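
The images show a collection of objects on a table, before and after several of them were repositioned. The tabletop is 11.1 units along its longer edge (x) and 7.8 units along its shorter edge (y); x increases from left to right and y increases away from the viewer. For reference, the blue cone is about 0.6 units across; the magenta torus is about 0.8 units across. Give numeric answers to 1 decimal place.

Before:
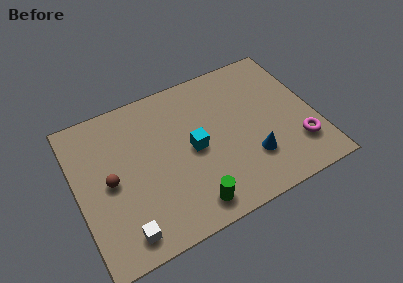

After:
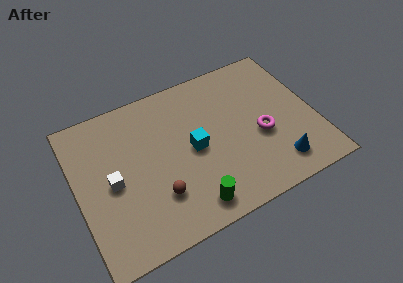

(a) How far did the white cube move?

2.6

The white cube was near (1.8, 1.1) before and (1.6, 3.7) after, so it travelled √(0.2² + 2.6²) ≈ 2.6 units.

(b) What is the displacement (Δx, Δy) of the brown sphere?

(2.0, -1.6)

From the two frames, the brown sphere sits at roughly (1.5, 3.8) before and (3.5, 2.2) after.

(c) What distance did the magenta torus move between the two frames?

2.0

The magenta torus moved from about (10.1, 2.0) to (8.5, 3.2), a distance of √(1.6² + 1.2²) ≈ 2.0.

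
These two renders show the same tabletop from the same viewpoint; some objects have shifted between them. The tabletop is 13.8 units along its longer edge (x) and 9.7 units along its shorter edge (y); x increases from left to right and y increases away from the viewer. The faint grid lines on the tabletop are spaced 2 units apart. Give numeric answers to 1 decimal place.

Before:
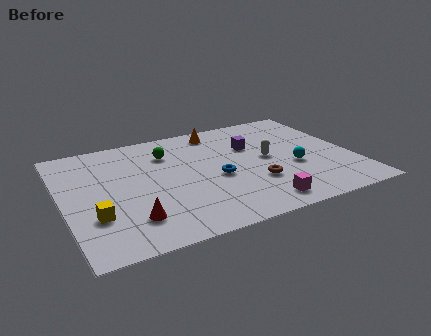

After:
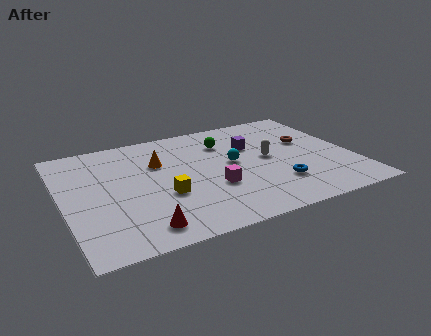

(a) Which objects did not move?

the purple cube and the white capsule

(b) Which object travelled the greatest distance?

the brown torus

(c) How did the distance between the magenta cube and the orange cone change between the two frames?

-3.4

Before: roughly 7.2 units apart; after: 3.8. That's 3.4 units closer together.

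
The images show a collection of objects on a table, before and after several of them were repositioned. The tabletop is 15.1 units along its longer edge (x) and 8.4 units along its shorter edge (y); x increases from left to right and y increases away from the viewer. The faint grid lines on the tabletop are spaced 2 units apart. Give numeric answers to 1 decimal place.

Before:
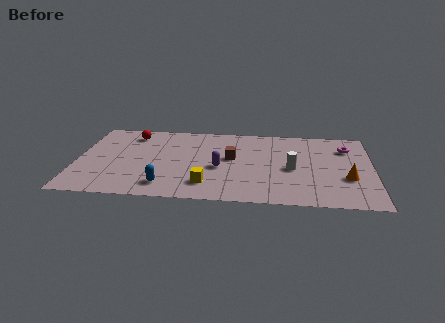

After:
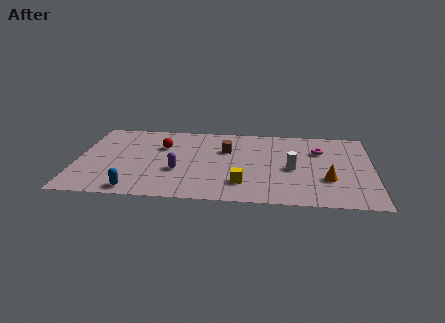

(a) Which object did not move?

the white cylinder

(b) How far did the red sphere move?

2.0

The red sphere moved from about (2.7, 6.9) to (4.3, 5.7), a distance of √(1.6² + 1.2²) ≈ 2.0.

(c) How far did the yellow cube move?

1.8

The yellow cube moved from about (6.7, 1.8) to (8.5, 2.0), a distance of √(1.8² + 0.2²) ≈ 1.8.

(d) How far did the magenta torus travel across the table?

1.5

The magenta torus was near (13.8, 6.3) before and (12.4, 5.9) after, so it travelled √(1.4² + 0.4²) ≈ 1.5 units.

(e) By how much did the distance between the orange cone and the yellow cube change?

-2.8

They were about 7.2 units apart before and 4.4 after — 2.8 units closer together.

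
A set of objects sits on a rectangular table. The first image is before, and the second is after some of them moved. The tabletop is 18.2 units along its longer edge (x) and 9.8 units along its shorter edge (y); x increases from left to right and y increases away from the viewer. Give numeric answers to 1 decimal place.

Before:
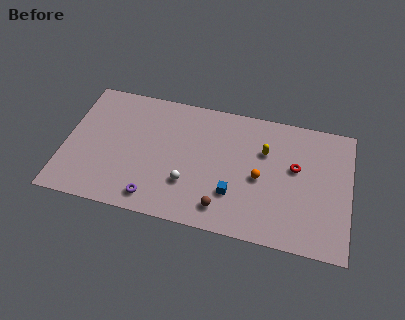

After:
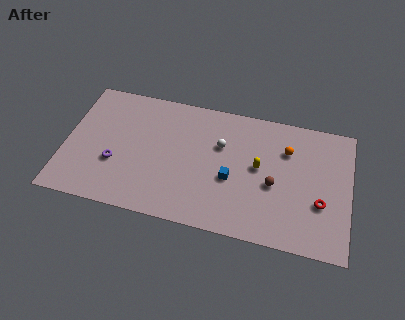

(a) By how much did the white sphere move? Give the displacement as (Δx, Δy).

(1.9, 3.4)

The white sphere was at about (8.0, 3.0) and moved to about (9.9, 6.4).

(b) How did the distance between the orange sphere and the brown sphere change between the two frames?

-0.7

They were about 3.6 units apart before and 2.9 after — 0.7 units closer together.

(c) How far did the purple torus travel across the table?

3.3

From (5.9, 1.4) to (3.3, 3.5), the purple torus covered √(2.6² + 2.1²) ≈ 3.3 units.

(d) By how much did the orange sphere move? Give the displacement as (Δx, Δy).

(1.6, 2.5)

From the two frames, the orange sphere sits at roughly (12.5, 4.5) before and (14.1, 7.0) after.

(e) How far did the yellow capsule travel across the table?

1.3

The yellow capsule moved from about (12.7, 6.6) to (12.4, 5.3), a distance of √(0.3² + 1.3²) ≈ 1.3.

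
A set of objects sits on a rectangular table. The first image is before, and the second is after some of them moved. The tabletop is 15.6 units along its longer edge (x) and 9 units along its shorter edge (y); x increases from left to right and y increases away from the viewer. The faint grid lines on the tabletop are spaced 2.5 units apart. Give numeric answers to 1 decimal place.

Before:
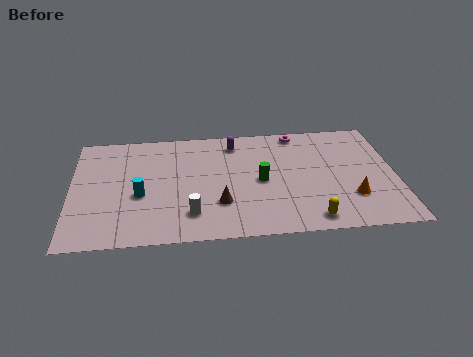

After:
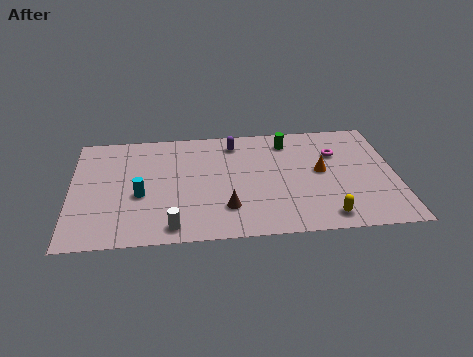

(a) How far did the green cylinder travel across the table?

3.4

The green cylinder moved from about (9.1, 4.3) to (10.5, 7.4), a distance of √(1.4² + 3.1²) ≈ 3.4.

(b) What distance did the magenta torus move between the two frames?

2.6

The magenta torus moved from about (11.0, 8.1) to (12.8, 6.2), a distance of √(1.8² + 1.9²) ≈ 2.6.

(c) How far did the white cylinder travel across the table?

1.3

The white cylinder was near (5.7, 2.0) before and (4.8, 1.1) after, so it travelled √(0.9² + 0.9²) ≈ 1.3 units.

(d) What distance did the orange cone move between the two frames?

2.6

The orange cone moved from about (13.4, 2.6) to (12.0, 4.8), a distance of √(1.4² + 2.2²) ≈ 2.6.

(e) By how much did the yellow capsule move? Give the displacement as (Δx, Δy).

(0.7, 0.1)

The yellow capsule started near (11.4, 1.1) and ended near (12.1, 1.2).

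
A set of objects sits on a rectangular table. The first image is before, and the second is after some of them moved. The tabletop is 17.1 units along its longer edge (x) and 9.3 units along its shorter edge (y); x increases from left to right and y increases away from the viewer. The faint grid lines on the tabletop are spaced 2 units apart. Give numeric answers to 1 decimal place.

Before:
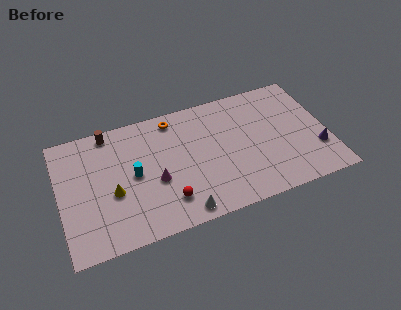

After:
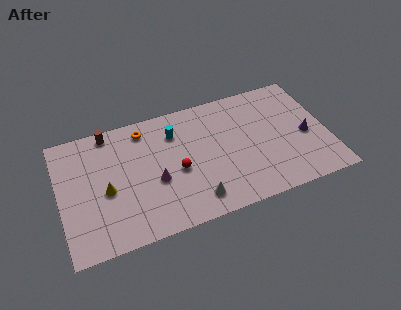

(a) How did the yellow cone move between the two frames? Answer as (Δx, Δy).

(-0.4, 0.3)

The yellow cone started near (3.3, 3.8) and ended near (2.9, 4.1).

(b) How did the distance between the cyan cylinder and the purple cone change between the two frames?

-3.1

Before: roughly 11.8 units apart; after: 8.7. That's 3.1 units closer together.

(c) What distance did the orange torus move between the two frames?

1.9

The orange torus moved from about (7.5, 8.1) to (5.6, 7.9), a distance of √(1.9² + 0.2²) ≈ 1.9.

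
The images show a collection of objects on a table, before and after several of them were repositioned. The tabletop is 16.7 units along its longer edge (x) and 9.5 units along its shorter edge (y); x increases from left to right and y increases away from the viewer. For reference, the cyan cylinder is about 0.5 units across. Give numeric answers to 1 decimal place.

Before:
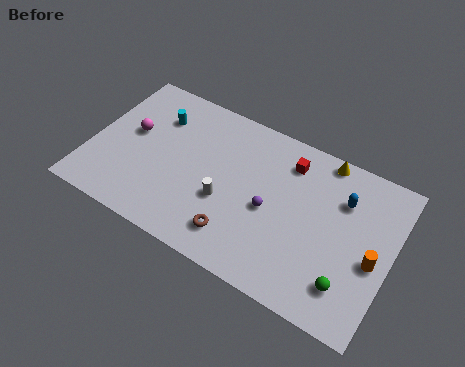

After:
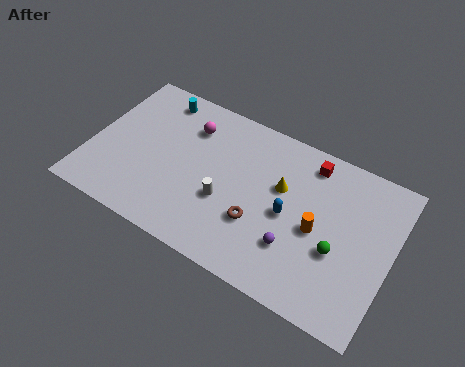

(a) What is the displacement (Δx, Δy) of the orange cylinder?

(-3.1, 0.3)

The orange cylinder was at about (15.8, 4.1) and moved to about (12.7, 4.4).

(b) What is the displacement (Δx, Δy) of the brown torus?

(1.0, 1.3)

From the two frames, the brown torus sits at roughly (8.6, 1.9) before and (9.6, 3.2) after.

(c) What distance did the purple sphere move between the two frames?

2.2

From (10.1, 4.3) to (11.7, 2.8), the purple sphere covered √(1.6² + 1.5²) ≈ 2.2 units.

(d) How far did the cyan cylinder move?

1.2

The cyan cylinder was near (3.3, 7.0) before and (3.1, 8.2) after, so it travelled √(0.2² + 1.2²) ≈ 1.2 units.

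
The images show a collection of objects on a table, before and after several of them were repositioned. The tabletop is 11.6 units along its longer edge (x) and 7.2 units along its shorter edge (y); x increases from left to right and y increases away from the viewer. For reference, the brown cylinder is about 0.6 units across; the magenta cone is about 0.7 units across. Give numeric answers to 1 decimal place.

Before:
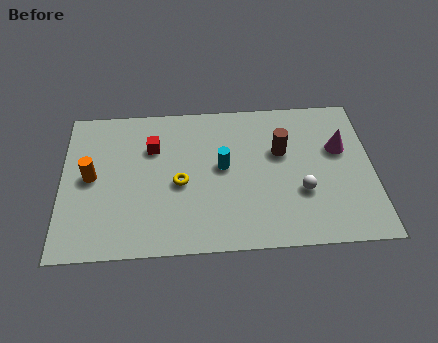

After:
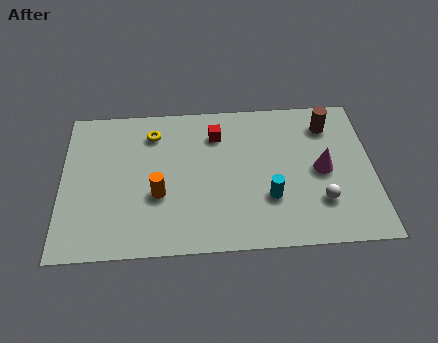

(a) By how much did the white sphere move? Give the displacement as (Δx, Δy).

(0.7, -0.5)

From the two frames, the white sphere sits at roughly (8.9, 2.5) before and (9.6, 2.0) after.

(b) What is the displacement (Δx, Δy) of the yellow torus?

(-1.0, 2.5)

The yellow torus started near (4.4, 3.2) and ended near (3.4, 5.7).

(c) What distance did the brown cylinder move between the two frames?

2.2

The brown cylinder moved from about (8.2, 4.5) to (10.0, 5.7), a distance of √(1.8² + 1.2²) ≈ 2.2.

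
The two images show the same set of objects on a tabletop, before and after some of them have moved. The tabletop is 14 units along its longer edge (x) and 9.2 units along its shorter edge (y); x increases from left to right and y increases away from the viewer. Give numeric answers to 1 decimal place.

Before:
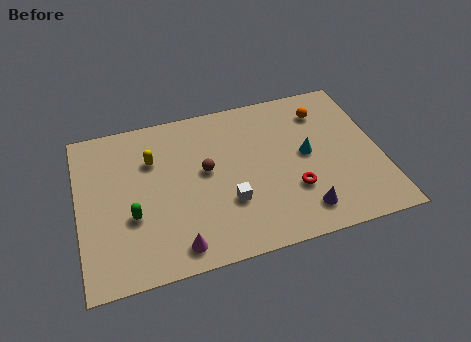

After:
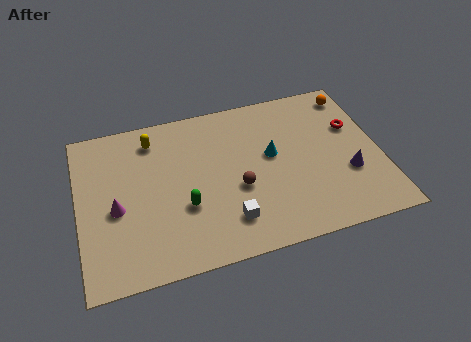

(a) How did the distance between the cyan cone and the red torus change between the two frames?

+1.9

Before: roughly 2.1 units apart; after: 4.0. That's 1.9 units further apart.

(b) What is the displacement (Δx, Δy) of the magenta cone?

(-2.6, 2.8)

The magenta cone was at about (4.3, 1.2) and moved to about (1.7, 4.0).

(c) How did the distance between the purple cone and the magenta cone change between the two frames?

+4.9

The distance was about 5.8 in the first image and 10.7 in the second, so they moved 4.9 units further apart.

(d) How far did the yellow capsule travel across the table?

1.2

From (3.5, 6.4) to (3.6, 7.6), the yellow capsule covered √(0.1² + 1.2²) ≈ 1.2 units.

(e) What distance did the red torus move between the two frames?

4.3

The red torus was near (9.8, 2.9) before and (12.9, 5.9) after, so it travelled √(3.1² + 3.0²) ≈ 4.3 units.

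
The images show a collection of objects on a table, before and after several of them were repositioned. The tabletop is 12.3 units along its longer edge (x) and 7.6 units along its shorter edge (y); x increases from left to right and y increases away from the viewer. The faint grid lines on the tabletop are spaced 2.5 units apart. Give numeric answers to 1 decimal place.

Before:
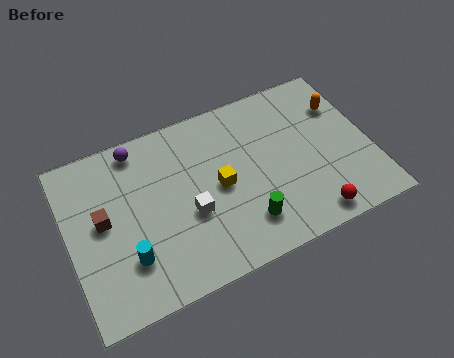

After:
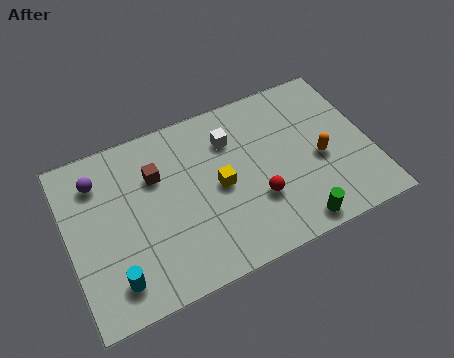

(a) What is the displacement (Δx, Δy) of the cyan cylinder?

(-0.6, -0.7)

From the two frames, the cyan cylinder sits at roughly (2.2, 2.1) before and (1.6, 1.4) after.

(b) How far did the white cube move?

3.3

The white cube was near (4.8, 3.0) before and (6.8, 5.6) after, so it travelled √(2.0² + 2.6²) ≈ 3.3 units.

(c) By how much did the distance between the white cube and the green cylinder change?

+2.7

Before: roughly 2.5 units apart; after: 5.2. That's 2.7 units further apart.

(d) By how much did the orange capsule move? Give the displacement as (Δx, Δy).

(-1.2, -2.1)

The orange capsule was at about (11.4, 5.4) and moved to about (10.2, 3.3).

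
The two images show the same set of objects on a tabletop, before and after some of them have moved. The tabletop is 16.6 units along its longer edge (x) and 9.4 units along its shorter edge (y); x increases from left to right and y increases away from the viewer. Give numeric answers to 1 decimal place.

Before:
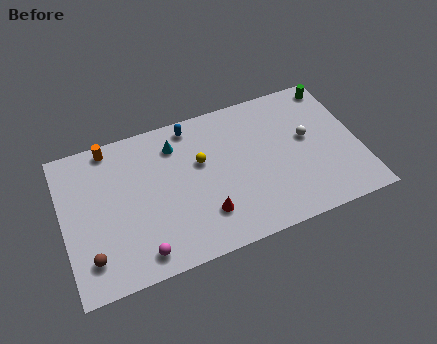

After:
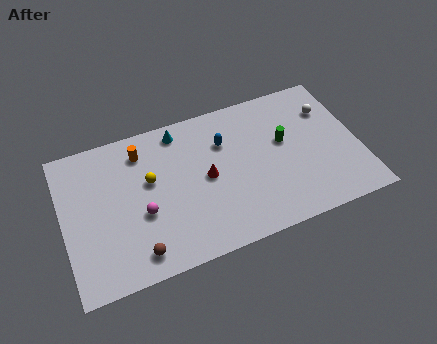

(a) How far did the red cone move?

2.3

The red cone was near (7.7, 2.4) before and (8.0, 4.7) after, so it travelled √(0.3² + 2.3²) ≈ 2.3 units.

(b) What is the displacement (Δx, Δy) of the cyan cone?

(0.3, 0.8)

The cyan cone started near (6.5, 7.4) and ended near (6.8, 8.2).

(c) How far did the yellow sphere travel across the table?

2.9

From (7.8, 5.8) to (4.9, 5.6), the yellow sphere covered √(2.9² + 0.2²) ≈ 2.9 units.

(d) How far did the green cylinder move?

4.3

From (15.7, 8.3) to (12.5, 5.5), the green cylinder covered √(3.2² + 2.8²) ≈ 4.3 units.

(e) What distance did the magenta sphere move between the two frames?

2.4

The magenta sphere was near (4.0, 1.3) before and (4.3, 3.7) after, so it travelled √(0.3² + 2.4²) ≈ 2.4 units.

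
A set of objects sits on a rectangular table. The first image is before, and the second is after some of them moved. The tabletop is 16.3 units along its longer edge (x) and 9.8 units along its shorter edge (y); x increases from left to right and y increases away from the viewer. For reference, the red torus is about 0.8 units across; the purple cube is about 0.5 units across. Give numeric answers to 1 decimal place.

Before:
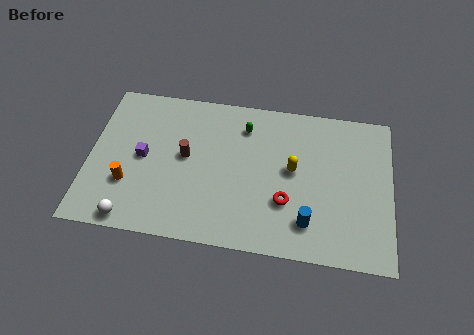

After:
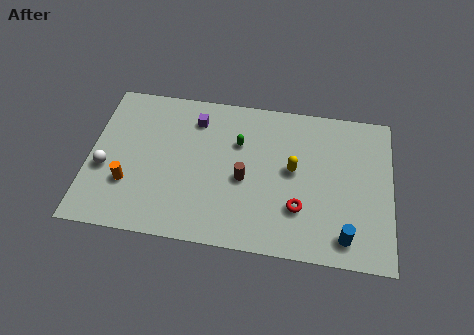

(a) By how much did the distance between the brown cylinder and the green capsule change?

-1.6

Before: roughly 3.9 units apart; after: 2.3. That's 1.6 units closer together.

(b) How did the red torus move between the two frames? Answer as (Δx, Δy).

(0.7, -0.3)

The red torus was at about (10.7, 3.2) and moved to about (11.4, 2.9).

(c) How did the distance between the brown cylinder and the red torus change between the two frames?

-2.6

They were about 5.9 units apart before and 3.3 after — 2.6 units closer together.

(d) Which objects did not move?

the yellow capsule and the orange cylinder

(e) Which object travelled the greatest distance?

the purple cube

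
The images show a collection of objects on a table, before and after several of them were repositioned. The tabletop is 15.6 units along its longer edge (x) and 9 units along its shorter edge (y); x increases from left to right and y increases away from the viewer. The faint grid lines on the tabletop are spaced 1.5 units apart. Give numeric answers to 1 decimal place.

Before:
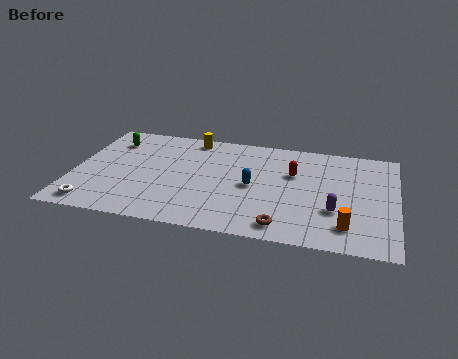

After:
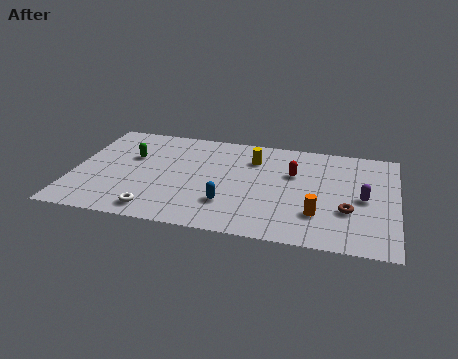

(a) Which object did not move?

the red capsule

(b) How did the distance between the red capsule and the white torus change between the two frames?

-2.6

Before: roughly 10.5 units apart; after: 7.9. That's 2.6 units closer together.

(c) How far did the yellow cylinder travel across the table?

3.4

From (5.5, 8.0) to (8.6, 6.7), the yellow cylinder covered √(3.1² + 1.3²) ≈ 3.4 units.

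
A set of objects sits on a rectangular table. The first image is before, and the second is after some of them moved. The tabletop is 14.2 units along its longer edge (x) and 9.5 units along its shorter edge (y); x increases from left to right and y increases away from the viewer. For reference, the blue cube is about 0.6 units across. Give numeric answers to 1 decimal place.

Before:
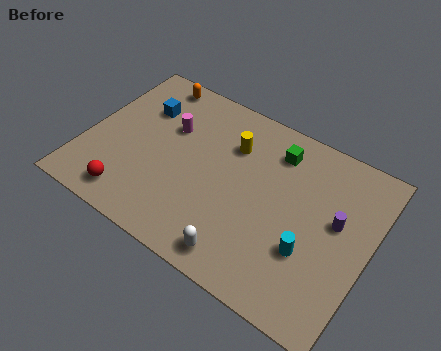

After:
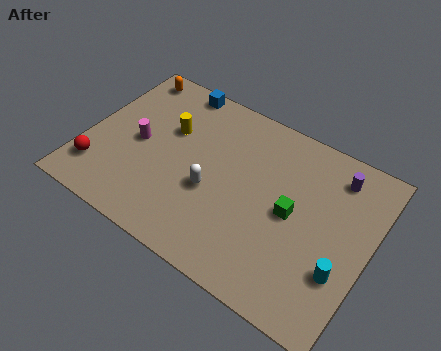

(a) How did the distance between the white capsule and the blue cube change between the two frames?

-2.6

They were about 8.2 units apart before and 5.6 after — 2.6 units closer together.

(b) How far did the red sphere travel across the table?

1.9

The red sphere moved from about (2.8, 1.4) to (1.0, 2.1), a distance of √(1.8² + 0.7²) ≈ 1.9.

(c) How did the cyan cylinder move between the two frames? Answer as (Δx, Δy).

(1.6, -0.2)

The cyan cylinder was at about (11.5, 3.2) and moved to about (13.1, 3.0).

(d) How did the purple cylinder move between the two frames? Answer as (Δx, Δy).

(-0.4, 2.4)

From the two frames, the purple cylinder sits at roughly (12.5, 5.4) before and (12.1, 7.8) after.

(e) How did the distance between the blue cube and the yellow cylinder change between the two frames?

-2.0

They were about 4.6 units apart before and 2.6 after — 2.0 units closer together.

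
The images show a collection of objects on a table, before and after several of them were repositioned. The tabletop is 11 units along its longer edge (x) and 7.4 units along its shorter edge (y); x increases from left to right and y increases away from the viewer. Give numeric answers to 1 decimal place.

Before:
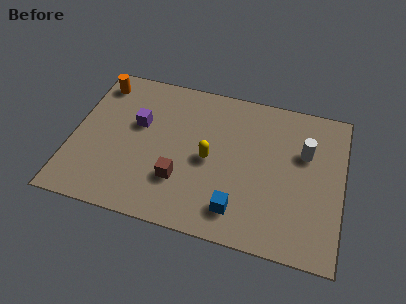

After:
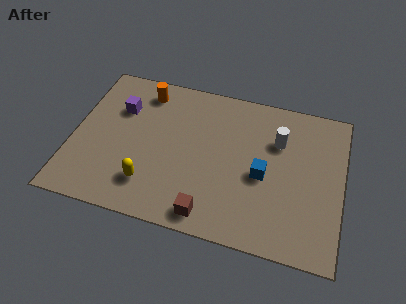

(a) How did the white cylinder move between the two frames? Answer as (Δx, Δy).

(-1.1, 0.3)

The white cylinder was at about (9.4, 4.8) and moved to about (8.3, 5.1).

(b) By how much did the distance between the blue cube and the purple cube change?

+1.0

The distance was about 5.3 in the first image and 6.3 in the second, so they moved 1.0 units further apart.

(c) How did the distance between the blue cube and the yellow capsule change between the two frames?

+2.3

The distance was about 2.5 in the first image and 4.8 in the second, so they moved 2.3 units further apart.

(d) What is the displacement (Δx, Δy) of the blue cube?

(0.9, 1.9)

The blue cube was at about (6.9, 1.4) and moved to about (7.8, 3.3).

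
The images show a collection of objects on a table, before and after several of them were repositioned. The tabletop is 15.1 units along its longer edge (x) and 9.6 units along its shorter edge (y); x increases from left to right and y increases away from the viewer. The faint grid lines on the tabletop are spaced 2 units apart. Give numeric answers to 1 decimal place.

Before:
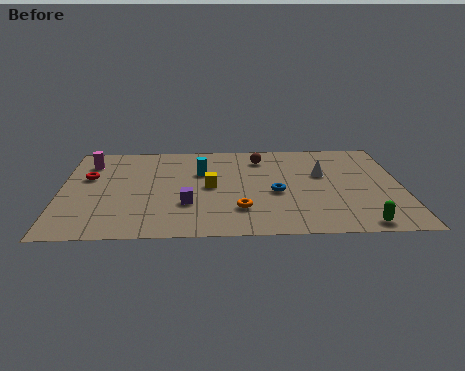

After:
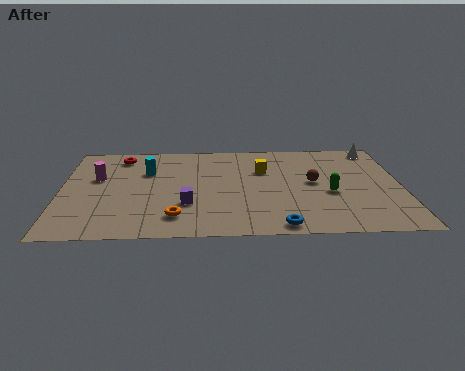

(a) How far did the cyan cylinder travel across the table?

2.4

The cyan cylinder moved from about (6.2, 6.3) to (3.8, 6.5), a distance of √(2.4² + 0.2²) ≈ 2.4.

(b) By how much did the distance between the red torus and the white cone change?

+1.1

Before: roughly 10.4 units apart; after: 11.5. That's 1.1 units further apart.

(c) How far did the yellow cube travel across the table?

2.9

The yellow cube was near (6.6, 4.8) before and (9.0, 6.5) after, so it travelled √(2.4² + 1.7²) ≈ 2.9 units.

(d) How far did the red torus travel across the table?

2.5

The red torus was near (1.2, 6.0) before and (2.6, 8.1) after, so it travelled √(1.4² + 2.1²) ≈ 2.5 units.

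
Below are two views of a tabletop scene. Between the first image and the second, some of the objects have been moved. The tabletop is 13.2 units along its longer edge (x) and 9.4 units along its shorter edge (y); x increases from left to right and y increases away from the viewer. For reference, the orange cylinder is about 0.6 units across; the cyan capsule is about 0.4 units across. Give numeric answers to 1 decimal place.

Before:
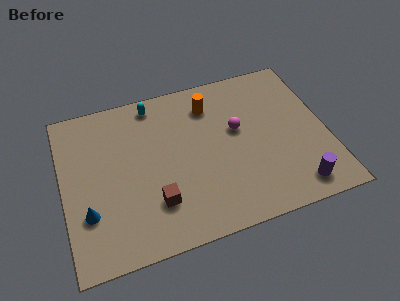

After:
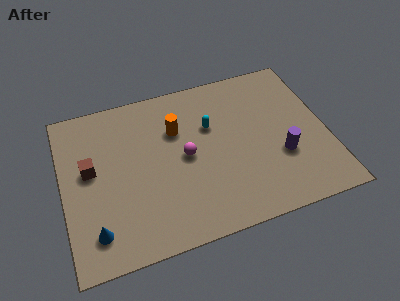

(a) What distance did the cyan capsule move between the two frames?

3.5

From (4.8, 8.3) to (7.5, 6.1), the cyan capsule covered √(2.7² + 2.2²) ≈ 3.5 units.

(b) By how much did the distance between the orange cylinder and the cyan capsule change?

-1.2

The distance was about 2.9 in the first image and 1.7 in the second, so they moved 1.2 units closer together.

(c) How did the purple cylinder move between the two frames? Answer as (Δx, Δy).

(-0.5, 2.0)

From the two frames, the purple cylinder sits at roughly (11.3, 1.3) before and (10.8, 3.3) after.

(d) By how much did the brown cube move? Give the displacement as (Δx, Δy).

(-3.0, 2.8)

The brown cube was at about (4.4, 2.5) and moved to about (1.4, 5.3).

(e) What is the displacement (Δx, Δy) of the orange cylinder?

(-1.8, -1.0)

The orange cylinder was at about (7.6, 7.4) and moved to about (5.8, 6.4).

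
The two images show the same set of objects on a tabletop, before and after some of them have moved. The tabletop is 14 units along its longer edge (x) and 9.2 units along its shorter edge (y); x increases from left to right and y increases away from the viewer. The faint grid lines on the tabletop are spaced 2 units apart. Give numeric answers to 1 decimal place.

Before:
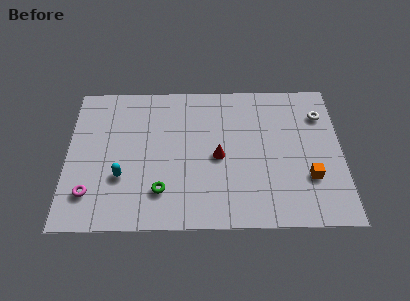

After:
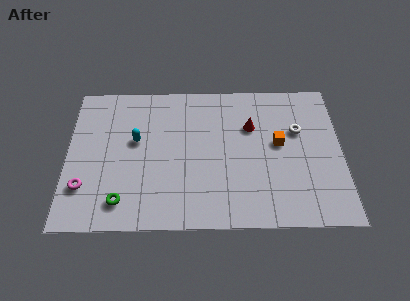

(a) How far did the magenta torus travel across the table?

0.5

The magenta torus was near (1.2, 2.1) before and (0.9, 2.5) after, so it travelled √(0.3² + 0.4²) ≈ 0.5 units.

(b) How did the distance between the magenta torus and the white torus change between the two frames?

-1.3

They were about 12.7 units apart before and 11.4 after — 1.3 units closer together.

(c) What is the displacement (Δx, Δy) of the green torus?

(-2.0, -0.6)

The green torus started near (4.8, 2.2) and ended near (2.8, 1.6).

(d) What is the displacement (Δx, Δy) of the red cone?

(1.7, 1.9)

From the two frames, the red cone sits at roughly (7.7, 4.3) before and (9.4, 6.2) after.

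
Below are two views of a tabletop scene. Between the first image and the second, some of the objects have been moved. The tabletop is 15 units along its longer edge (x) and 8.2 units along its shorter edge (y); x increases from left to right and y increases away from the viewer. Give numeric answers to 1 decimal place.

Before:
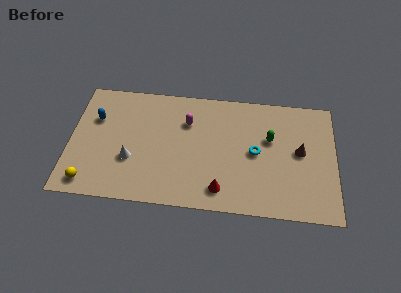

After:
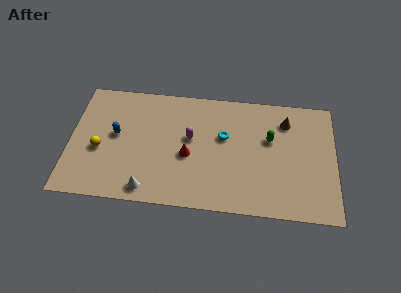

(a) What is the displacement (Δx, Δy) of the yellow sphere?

(0.5, 2.3)

The yellow sphere was at about (1.2, 1.1) and moved to about (1.7, 3.4).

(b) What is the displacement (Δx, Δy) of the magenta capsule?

(0.2, -1.1)

The magenta capsule started near (6.6, 5.8) and ended near (6.8, 4.7).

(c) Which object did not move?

the green capsule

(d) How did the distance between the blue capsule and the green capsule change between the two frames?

-1.2

Before: roughly 9.9 units apart; after: 8.7. That's 1.2 units closer together.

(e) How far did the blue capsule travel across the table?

1.6

The blue capsule moved from about (1.4, 5.5) to (2.6, 4.5), a distance of √(1.2² + 1.0²) ≈ 1.6.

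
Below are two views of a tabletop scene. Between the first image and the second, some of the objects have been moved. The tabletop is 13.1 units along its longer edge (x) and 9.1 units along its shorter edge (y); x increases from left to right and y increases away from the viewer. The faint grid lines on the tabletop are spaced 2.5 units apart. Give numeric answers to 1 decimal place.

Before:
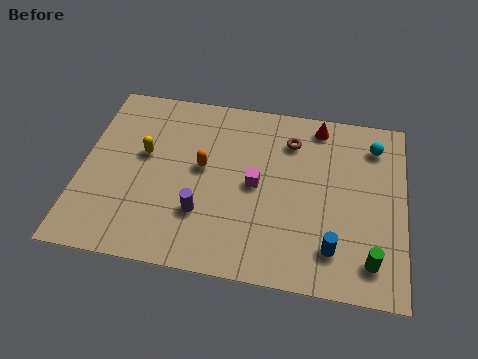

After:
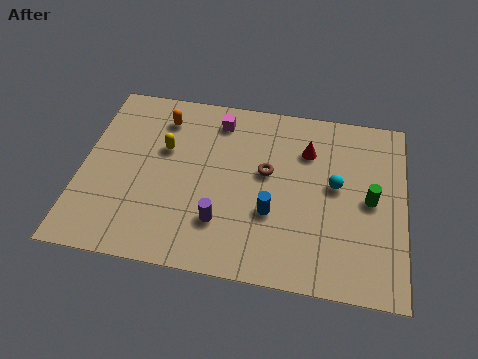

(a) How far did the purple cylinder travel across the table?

0.9

The purple cylinder was near (5.0, 2.7) before and (5.8, 2.4) after, so it travelled √(0.8² + 0.3²) ≈ 0.9 units.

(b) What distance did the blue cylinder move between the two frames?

2.8

The blue cylinder was near (10.3, 1.9) before and (7.8, 3.2) after, so it travelled √(2.5² + 1.3²) ≈ 2.8 units.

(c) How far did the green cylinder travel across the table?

2.9

The green cylinder was near (11.8, 1.6) before and (11.7, 4.5) after, so it travelled √(0.1² + 2.9²) ≈ 2.9 units.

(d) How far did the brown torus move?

2.0

From (8.4, 7.0) to (7.5, 5.2), the brown torus covered √(0.9² + 1.8²) ≈ 2.0 units.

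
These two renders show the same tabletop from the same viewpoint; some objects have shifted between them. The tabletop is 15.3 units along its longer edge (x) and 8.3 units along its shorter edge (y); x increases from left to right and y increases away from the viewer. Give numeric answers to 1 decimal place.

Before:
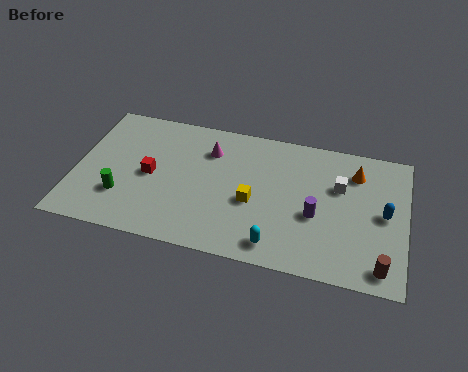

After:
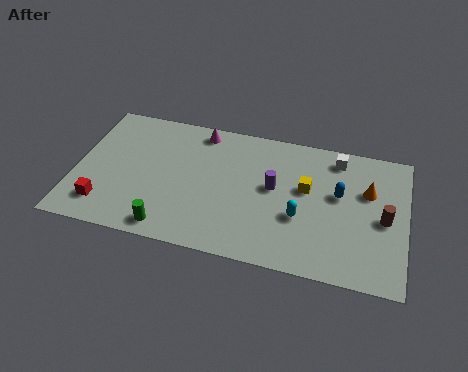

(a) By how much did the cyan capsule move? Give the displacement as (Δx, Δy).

(1.0, 1.9)

The cyan capsule started near (9.5, 1.2) and ended near (10.5, 3.1).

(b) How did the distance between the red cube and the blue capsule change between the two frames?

+0.4

Before: roughly 10.8 units apart; after: 11.2. That's 0.4 units further apart.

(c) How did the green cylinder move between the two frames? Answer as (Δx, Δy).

(2.3, -1.4)

The green cylinder was at about (2.3, 2.4) and moved to about (4.6, 1.0).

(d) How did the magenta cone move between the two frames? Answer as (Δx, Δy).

(-0.5, 1.1)

The magenta cone was at about (6.1, 6.2) and moved to about (5.6, 7.3).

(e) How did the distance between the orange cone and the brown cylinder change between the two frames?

-3.8

They were about 5.5 units apart before and 1.7 after — 3.8 units closer together.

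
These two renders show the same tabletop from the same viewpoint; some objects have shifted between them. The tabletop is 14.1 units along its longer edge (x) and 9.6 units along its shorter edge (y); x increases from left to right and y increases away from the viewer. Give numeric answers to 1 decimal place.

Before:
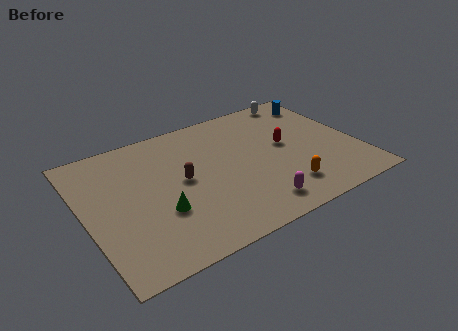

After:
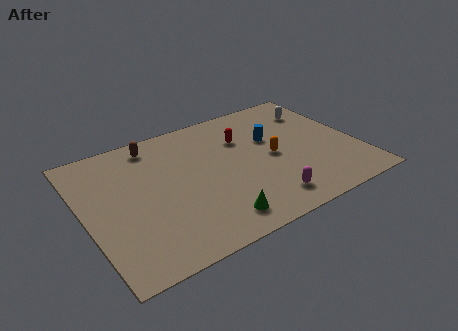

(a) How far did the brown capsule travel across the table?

3.4

The brown capsule was near (5.0, 5.0) before and (4.0, 8.3) after, so it travelled √(1.0² + 3.3²) ≈ 3.4 units.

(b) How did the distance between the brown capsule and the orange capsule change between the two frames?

+1.1

They were about 5.7 units apart before and 6.8 after — 1.1 units further apart.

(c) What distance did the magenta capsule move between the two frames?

0.6

The magenta capsule was near (8.2, 1.5) before and (8.8, 1.6) after, so it travelled √(0.6² + 0.1²) ≈ 0.6 units.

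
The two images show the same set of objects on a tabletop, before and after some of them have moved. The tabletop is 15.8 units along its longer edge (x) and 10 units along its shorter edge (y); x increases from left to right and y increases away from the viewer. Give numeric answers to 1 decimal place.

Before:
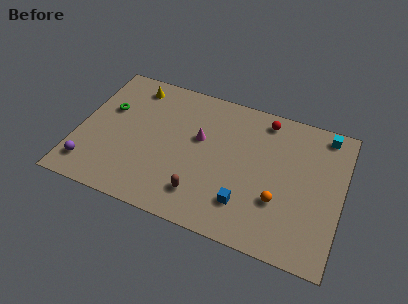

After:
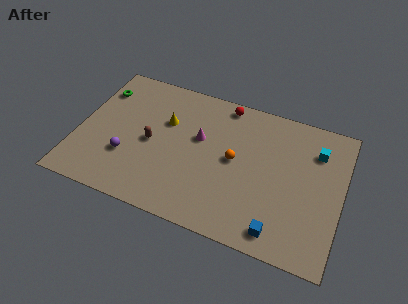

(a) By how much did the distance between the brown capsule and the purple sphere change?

-4.7

Before: roughly 6.7 units apart; after: 2.0. That's 4.7 units closer together.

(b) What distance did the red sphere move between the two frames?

2.5

The red sphere was near (10.9, 8.7) before and (8.4, 9.0) after, so it travelled √(2.5² + 0.3²) ≈ 2.5 units.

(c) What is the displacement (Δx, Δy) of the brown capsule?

(-3.3, 2.6)

The brown capsule was at about (7.7, 2.1) and moved to about (4.4, 4.7).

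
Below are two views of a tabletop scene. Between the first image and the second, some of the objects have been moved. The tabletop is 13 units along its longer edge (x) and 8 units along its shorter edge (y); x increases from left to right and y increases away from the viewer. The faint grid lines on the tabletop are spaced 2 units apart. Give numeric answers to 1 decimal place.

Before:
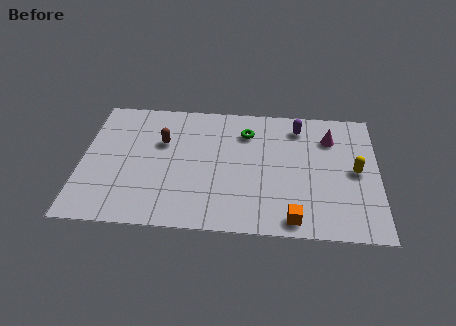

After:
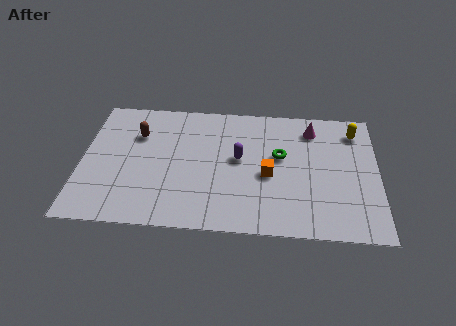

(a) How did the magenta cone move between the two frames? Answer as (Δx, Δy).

(-0.8, 0.5)

The magenta cone was at about (10.9, 6.0) and moved to about (10.1, 6.5).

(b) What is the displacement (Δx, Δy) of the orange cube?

(-1.1, 2.6)

The orange cube started near (9.3, 0.9) and ended near (8.2, 3.5).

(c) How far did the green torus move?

2.1

The green torus moved from about (7.2, 6.1) to (8.7, 4.7), a distance of √(1.5² + 1.4²) ≈ 2.1.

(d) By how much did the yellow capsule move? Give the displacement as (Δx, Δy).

(0.0, 2.5)

The yellow capsule was at about (12.0, 4.0) and moved to about (12.0, 6.5).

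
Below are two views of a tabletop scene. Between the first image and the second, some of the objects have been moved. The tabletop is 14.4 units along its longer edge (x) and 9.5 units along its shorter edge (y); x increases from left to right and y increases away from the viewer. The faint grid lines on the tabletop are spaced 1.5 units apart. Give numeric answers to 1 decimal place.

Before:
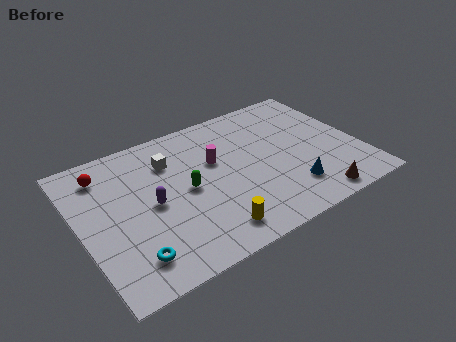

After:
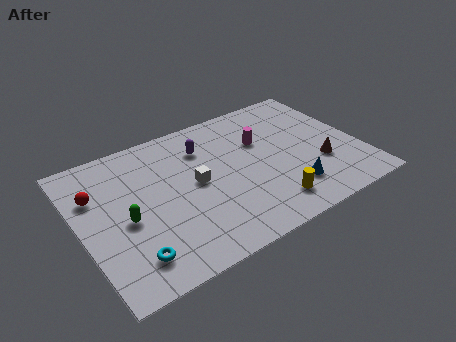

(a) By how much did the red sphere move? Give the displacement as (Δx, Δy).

(-0.6, -1.2)

The red sphere started near (1.6, 7.7) and ended near (1.0, 6.5).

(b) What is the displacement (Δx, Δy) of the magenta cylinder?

(2.5, 0.3)

From the two frames, the magenta cylinder sits at roughly (7.1, 5.9) before and (9.6, 6.2) after.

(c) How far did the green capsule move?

3.2

The green capsule moved from about (5.4, 4.7) to (2.2, 4.2), a distance of √(3.2² + 0.5²) ≈ 3.2.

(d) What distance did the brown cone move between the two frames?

2.3

The brown cone moved from about (11.4, 1.0) to (12.2, 3.2), a distance of √(0.8² + 2.2²) ≈ 2.3.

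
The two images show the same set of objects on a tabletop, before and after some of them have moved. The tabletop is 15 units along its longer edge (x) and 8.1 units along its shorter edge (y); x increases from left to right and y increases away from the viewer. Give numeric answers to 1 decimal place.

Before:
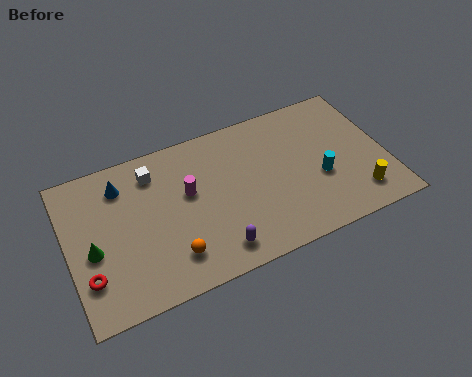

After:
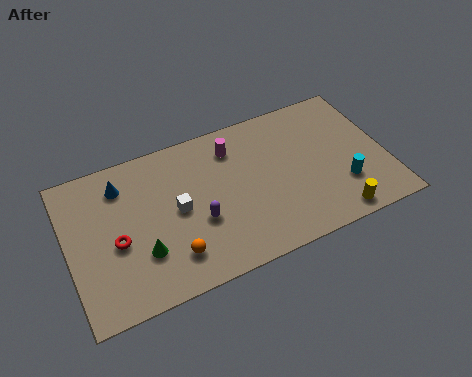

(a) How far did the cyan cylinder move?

1.3

The cyan cylinder was near (11.8, 3.2) before and (12.8, 2.4) after, so it travelled √(1.0² + 0.8²) ≈ 1.3 units.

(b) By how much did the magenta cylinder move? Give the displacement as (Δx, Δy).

(2.3, 1.6)

From the two frames, the magenta cylinder sits at roughly (5.7, 4.8) before and (8.0, 6.4) after.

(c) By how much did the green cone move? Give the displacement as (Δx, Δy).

(2.2, -1.0)

The green cone started near (1.1, 3.5) and ended near (3.3, 2.5).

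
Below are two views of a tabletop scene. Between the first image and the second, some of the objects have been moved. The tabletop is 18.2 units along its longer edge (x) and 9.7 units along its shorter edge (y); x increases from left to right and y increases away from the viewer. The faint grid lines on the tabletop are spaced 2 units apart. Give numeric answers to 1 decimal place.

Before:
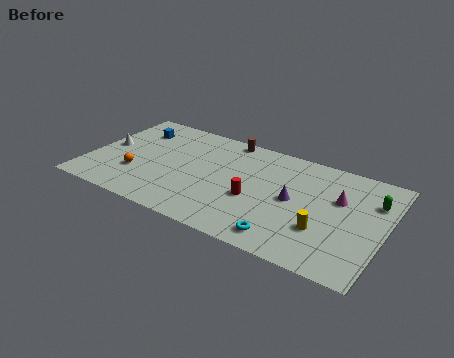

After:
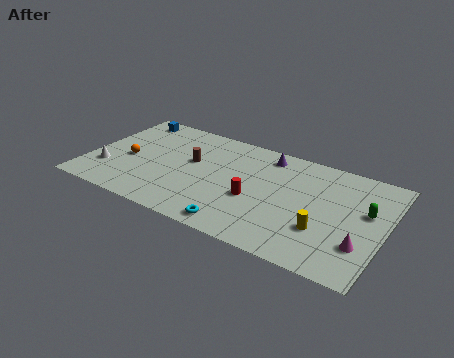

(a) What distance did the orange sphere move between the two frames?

1.4

The orange sphere was near (3.1, 3.1) before and (2.4, 4.3) after, so it travelled √(0.7² + 1.2²) ≈ 1.4 units.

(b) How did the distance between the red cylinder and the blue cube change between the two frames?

+1.0

Before: roughly 8.8 units apart; after: 9.8. That's 1.0 units further apart.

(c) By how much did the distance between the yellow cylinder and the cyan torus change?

+2.6

Before: roughly 2.7 units apart; after: 5.3. That's 2.6 units further apart.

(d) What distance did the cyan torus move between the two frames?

2.8

The cyan torus moved from about (12.6, 1.4) to (9.8, 1.1), a distance of √(2.8² + 0.3²) ≈ 2.8.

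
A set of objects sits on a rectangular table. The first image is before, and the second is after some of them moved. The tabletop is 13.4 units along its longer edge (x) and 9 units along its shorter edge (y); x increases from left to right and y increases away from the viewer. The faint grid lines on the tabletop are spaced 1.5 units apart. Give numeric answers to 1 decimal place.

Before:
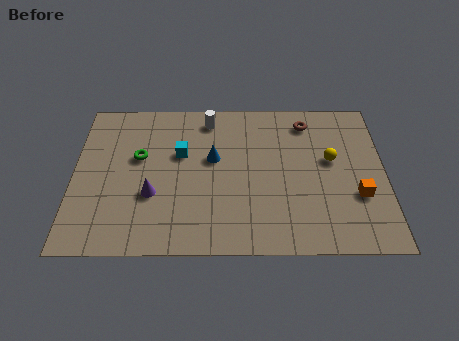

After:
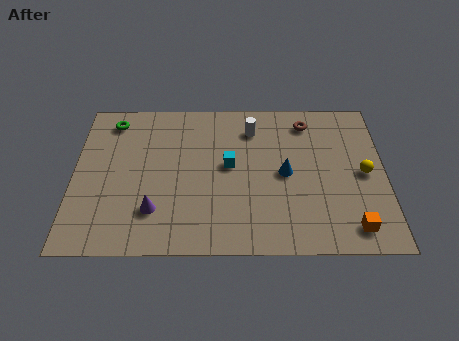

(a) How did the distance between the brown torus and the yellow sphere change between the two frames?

+1.4

Before: roughly 2.5 units apart; after: 3.9. That's 1.4 units further apart.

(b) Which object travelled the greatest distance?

the blue cone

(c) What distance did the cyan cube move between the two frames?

2.2

The cyan cube was near (4.6, 5.6) before and (6.7, 4.9) after, so it travelled √(2.1² + 0.7²) ≈ 2.2 units.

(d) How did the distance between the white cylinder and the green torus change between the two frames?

+2.3

They were about 3.8 units apart before and 6.1 after — 2.3 units further apart.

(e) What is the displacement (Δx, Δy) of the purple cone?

(0.1, -0.9)

The purple cone started near (3.4, 3.2) and ended near (3.5, 2.3).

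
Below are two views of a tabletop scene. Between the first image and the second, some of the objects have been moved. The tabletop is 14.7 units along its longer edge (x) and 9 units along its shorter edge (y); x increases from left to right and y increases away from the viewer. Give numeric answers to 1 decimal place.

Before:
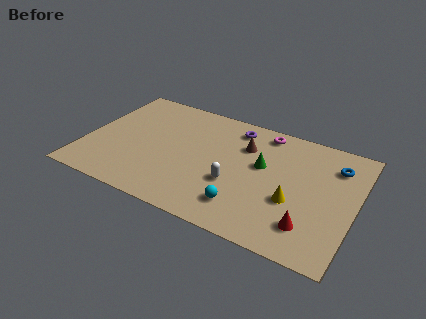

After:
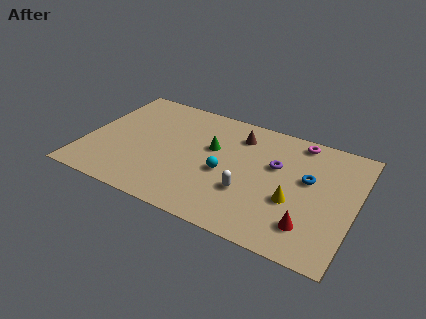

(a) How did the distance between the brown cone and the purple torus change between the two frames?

+1.3

Before: roughly 1.4 units apart; after: 2.7. That's 1.3 units further apart.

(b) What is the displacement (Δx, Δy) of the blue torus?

(-1.3, -1.6)

From the two frames, the blue torus sits at roughly (13.4, 6.9) before and (12.1, 5.3) after.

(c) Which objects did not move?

the red cone and the yellow cone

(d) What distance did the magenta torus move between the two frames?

1.9

The magenta torus moved from about (9.4, 7.9) to (11.3, 8.0), a distance of √(1.9² + 0.1²) ≈ 1.9.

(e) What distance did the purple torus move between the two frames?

3.2

From (7.8, 7.6) to (10.3, 5.6), the purple torus covered √(2.5² + 2.0²) ≈ 3.2 units.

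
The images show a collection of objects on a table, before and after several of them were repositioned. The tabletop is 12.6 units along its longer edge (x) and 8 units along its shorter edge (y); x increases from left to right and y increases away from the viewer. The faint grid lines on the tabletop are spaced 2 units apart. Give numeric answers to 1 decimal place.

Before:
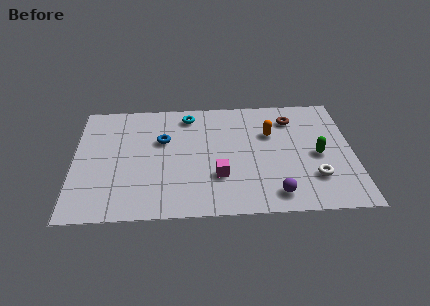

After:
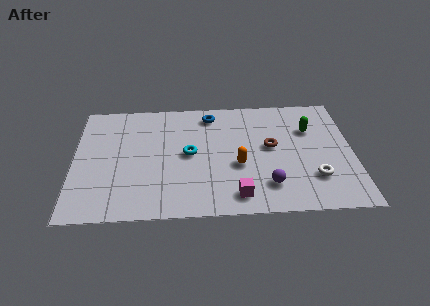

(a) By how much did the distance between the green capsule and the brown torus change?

-0.7

The distance was about 2.8 in the first image and 2.1 in the second, so they moved 0.7 units closer together.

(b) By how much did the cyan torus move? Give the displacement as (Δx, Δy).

(0.0, -2.7)

The cyan torus started near (5.2, 6.8) and ended near (5.2, 4.1).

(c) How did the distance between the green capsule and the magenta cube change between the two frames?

+0.8

The distance was about 4.7 in the first image and 5.5 in the second, so they moved 0.8 units further apart.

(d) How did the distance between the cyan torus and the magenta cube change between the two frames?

-0.9

Before: roughly 4.5 units apart; after: 3.6. That's 0.9 units closer together.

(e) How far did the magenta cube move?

1.5

The magenta cube moved from about (6.5, 2.5) to (7.3, 1.2), a distance of √(0.8² + 1.3²) ≈ 1.5.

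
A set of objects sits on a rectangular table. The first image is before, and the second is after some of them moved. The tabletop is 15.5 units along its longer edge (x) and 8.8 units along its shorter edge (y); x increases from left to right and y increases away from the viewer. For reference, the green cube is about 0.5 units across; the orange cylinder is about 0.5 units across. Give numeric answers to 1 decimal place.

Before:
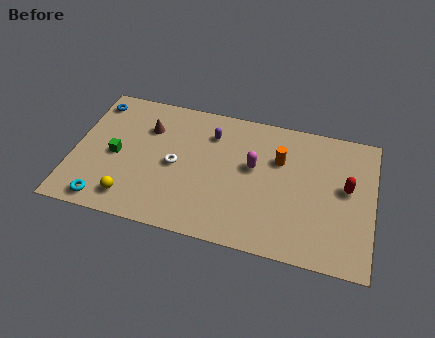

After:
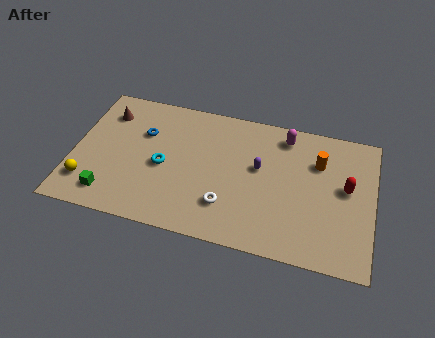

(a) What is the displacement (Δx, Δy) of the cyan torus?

(2.8, 3.0)

From the two frames, the cyan torus sits at roughly (1.9, 1.0) before and (4.7, 4.0) after.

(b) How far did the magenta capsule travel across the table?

2.8

The magenta capsule was near (9.3, 5.1) before and (10.8, 7.5) after, so it travelled √(1.5² + 2.4²) ≈ 2.8 units.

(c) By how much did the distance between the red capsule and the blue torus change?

-2.9

Before: roughly 13.5 units apart; after: 10.6. That's 2.9 units closer together.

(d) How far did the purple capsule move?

3.1

The purple capsule was near (7.0, 6.7) before and (9.6, 5.1) after, so it travelled √(2.6² + 1.6²) ≈ 3.1 units.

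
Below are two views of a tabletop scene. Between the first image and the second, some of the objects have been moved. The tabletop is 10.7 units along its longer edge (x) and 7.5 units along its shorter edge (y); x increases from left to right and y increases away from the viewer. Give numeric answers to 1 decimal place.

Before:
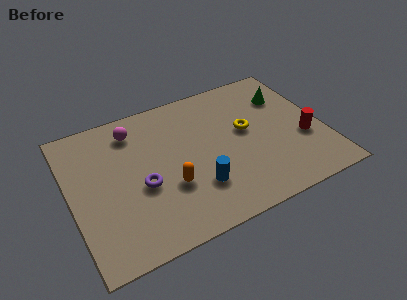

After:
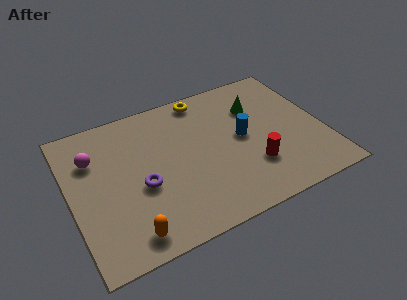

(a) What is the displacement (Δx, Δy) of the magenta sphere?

(-1.8, -0.8)

The magenta sphere started near (2.9, 6.1) and ended near (1.1, 5.3).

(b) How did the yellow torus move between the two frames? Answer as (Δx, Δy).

(-1.5, 2.5)

The yellow torus started near (7.5, 4.2) and ended near (6.0, 6.7).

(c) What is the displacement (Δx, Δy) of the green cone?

(-1.3, -0.1)

From the two frames, the green cone sits at roughly (9.4, 5.4) before and (8.1, 5.3) after.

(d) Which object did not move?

the purple torus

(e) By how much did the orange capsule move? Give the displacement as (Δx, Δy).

(-1.9, -1.6)

The orange capsule started near (4.0, 2.6) and ended near (2.1, 1.0).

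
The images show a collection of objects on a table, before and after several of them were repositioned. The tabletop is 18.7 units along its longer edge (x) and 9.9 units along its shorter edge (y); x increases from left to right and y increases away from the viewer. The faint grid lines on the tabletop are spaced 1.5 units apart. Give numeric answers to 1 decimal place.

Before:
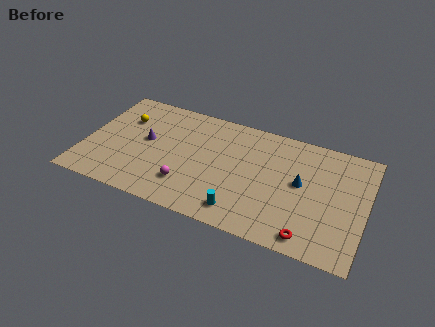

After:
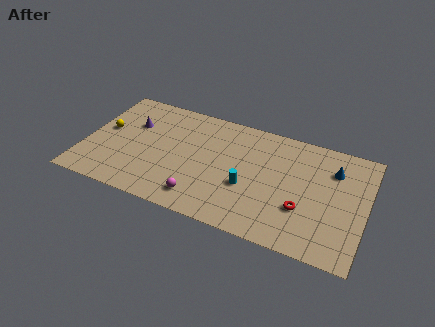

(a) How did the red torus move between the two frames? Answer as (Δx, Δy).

(-0.6, 2.1)

The red torus was at about (15.3, 1.2) and moved to about (14.7, 3.3).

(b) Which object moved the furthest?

the blue cone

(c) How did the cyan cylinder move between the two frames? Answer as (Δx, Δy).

(0.2, 2.2)

The cyan cylinder started near (10.8, 1.6) and ended near (11.0, 3.8).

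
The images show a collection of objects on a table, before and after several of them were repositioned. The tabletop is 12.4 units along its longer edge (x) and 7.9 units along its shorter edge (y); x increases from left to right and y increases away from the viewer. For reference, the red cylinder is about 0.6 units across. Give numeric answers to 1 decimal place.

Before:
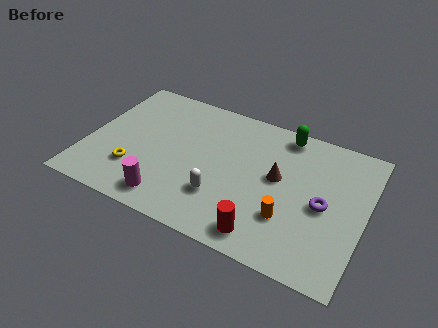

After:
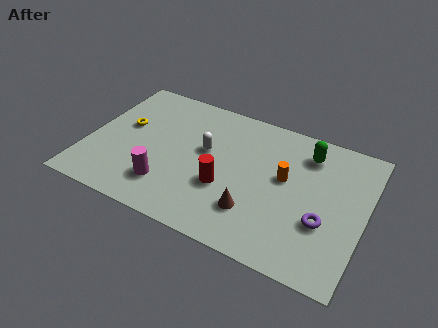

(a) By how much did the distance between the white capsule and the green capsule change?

-0.5

Before: roughly 5.2 units apart; after: 4.7. That's 0.5 units closer together.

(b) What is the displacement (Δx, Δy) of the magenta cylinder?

(-0.2, 0.7)

The magenta cylinder started near (4.0, 1.2) and ended near (3.8, 1.9).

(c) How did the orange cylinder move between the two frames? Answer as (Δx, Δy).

(-0.4, 2.1)

The orange cylinder started near (9.2, 2.4) and ended near (8.8, 4.5).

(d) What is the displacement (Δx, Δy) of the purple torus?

(0.1, -0.9)

From the two frames, the purple torus sits at roughly (10.6, 3.7) before and (10.7, 2.8) after.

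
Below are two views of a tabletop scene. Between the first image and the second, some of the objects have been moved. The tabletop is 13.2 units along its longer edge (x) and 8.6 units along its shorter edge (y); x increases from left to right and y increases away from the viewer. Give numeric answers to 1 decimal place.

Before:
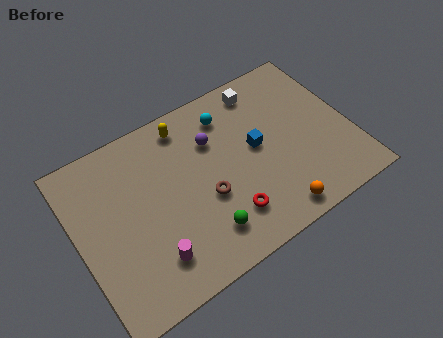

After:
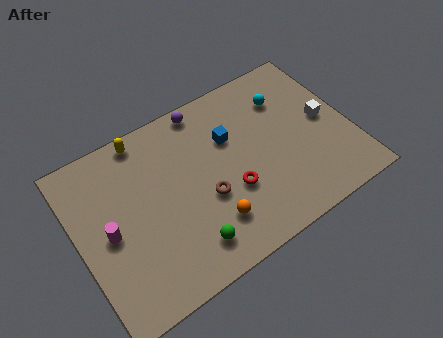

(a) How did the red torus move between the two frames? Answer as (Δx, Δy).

(0.4, 1.1)

From the two frames, the red torus sits at roughly (6.8, 2.0) before and (7.2, 3.1) after.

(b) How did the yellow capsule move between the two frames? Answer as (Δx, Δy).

(-2.0, 0.4)

The yellow capsule started near (5.7, 7.4) and ended near (3.7, 7.8).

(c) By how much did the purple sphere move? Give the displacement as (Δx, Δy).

(-0.1, 1.8)

The purple sphere was at about (6.8, 6.0) and moved to about (6.7, 7.8).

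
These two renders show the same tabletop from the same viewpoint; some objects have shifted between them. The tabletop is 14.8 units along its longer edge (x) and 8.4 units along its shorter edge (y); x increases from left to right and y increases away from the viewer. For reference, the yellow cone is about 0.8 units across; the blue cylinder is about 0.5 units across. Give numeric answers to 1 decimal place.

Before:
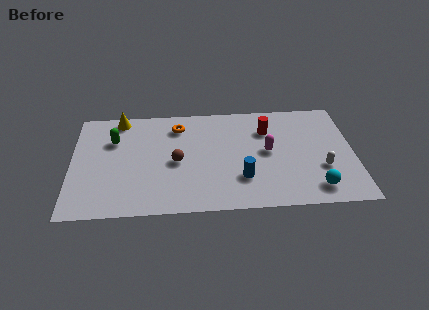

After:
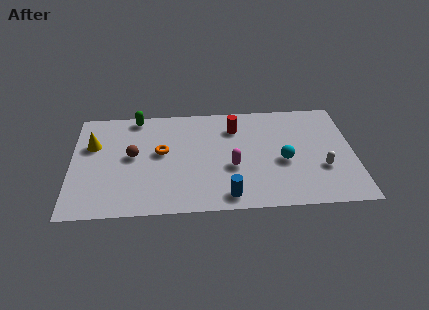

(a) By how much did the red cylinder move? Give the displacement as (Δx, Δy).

(-1.7, 0.3)

From the two frames, the red cylinder sits at roughly (10.3, 6.1) before and (8.6, 6.4) after.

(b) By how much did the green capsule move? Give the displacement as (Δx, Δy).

(1.2, 1.8)

From the two frames, the green capsule sits at roughly (2.2, 5.8) before and (3.4, 7.6) after.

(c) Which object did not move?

the white capsule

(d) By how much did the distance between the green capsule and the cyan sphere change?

-2.7

Before: roughly 11.4 units apart; after: 8.7. That's 2.7 units closer together.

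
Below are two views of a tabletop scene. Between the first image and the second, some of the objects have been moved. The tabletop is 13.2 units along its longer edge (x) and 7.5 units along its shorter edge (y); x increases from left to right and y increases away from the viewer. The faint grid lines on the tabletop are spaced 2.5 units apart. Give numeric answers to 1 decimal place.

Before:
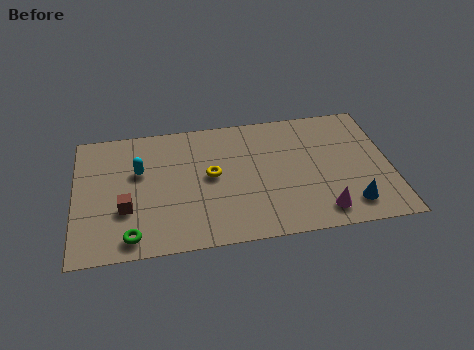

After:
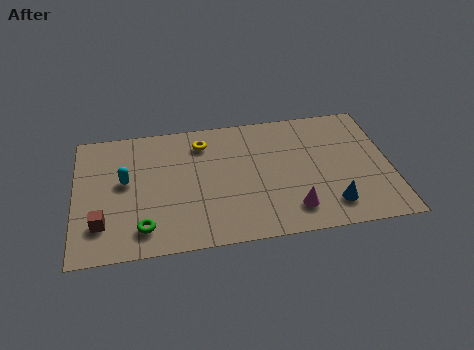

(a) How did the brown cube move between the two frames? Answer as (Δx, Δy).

(-1.0, -0.7)

The brown cube was at about (2.1, 2.6) and moved to about (1.1, 1.9).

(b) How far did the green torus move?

0.6

The green torus moved from about (2.3, 1.0) to (2.8, 1.4), a distance of √(0.5² + 0.4²) ≈ 0.6.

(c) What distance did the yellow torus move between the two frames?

2.0

The yellow torus was near (5.7, 4.0) before and (5.4, 6.0) after, so it travelled √(0.3² + 2.0²) ≈ 2.0 units.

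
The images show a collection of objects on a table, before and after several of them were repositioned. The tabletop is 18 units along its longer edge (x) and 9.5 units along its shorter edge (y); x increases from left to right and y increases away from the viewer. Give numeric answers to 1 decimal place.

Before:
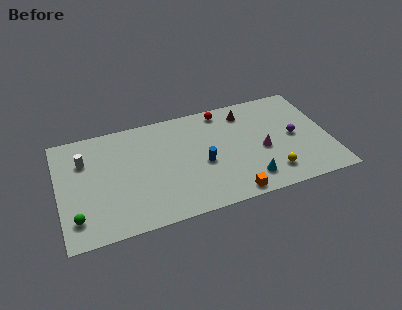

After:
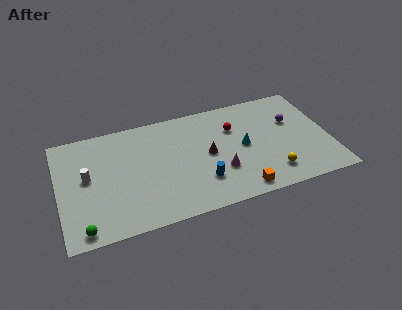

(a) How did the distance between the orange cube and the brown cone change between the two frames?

-3.0

The distance was about 7.1 in the first image and 4.1 in the second, so they moved 3.0 units closer together.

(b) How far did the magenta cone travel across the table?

3.1

The magenta cone was near (13.5, 4.1) before and (10.6, 3.1) after, so it travelled √(2.9² + 1.0²) ≈ 3.1 units.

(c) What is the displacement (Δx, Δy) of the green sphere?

(0.4, -1.0)

From the two frames, the green sphere sits at roughly (1.0, 2.0) before and (1.4, 1.0) after.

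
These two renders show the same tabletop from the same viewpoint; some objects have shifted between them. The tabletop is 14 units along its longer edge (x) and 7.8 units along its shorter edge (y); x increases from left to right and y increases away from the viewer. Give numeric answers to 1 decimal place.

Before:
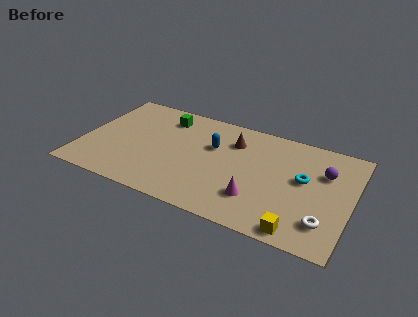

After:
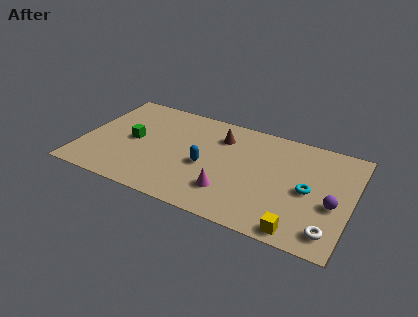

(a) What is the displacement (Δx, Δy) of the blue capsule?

(-0.2, -1.6)

The blue capsule started near (6.7, 5.0) and ended near (6.5, 3.4).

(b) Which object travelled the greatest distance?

the green cube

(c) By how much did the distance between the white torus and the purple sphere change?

-1.6

The distance was about 3.5 in the first image and 1.9 in the second, so they moved 1.6 units closer together.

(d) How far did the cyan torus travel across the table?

0.8

The cyan torus was near (11.5, 4.4) before and (11.8, 3.7) after, so it travelled √(0.3² + 0.7²) ≈ 0.8 units.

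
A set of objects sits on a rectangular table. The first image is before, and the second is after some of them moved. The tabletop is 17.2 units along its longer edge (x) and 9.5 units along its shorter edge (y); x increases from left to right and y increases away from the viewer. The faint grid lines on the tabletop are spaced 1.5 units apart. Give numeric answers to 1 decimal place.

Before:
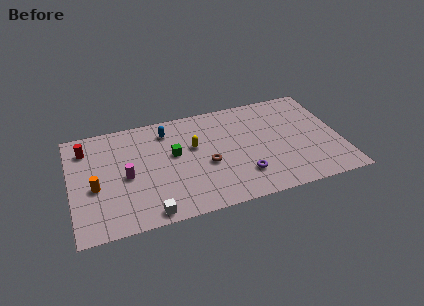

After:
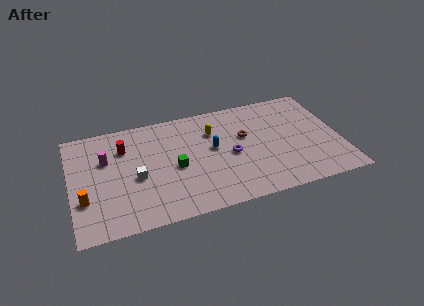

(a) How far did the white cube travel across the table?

3.3

The white cube moved from about (4.7, 0.9) to (4.1, 4.1), a distance of √(0.6² + 3.2²) ≈ 3.3.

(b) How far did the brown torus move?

3.2

The brown torus moved from about (8.6, 4.0) to (11.2, 5.8), a distance of √(2.6² + 1.8²) ≈ 3.2.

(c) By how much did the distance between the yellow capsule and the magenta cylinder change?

+2.3

Before: roughly 4.6 units apart; after: 6.9. That's 2.3 units further apart.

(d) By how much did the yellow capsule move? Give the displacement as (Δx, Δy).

(1.3, 1.0)

The yellow capsule was at about (7.9, 5.8) and moved to about (9.2, 6.8).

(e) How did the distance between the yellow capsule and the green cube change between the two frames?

+2.3

They were about 1.3 units apart before and 3.6 after — 2.3 units further apart.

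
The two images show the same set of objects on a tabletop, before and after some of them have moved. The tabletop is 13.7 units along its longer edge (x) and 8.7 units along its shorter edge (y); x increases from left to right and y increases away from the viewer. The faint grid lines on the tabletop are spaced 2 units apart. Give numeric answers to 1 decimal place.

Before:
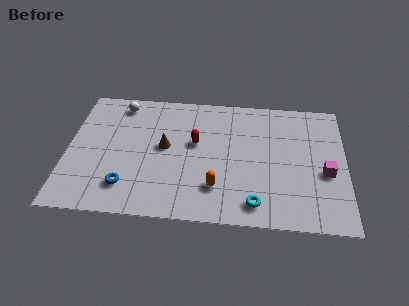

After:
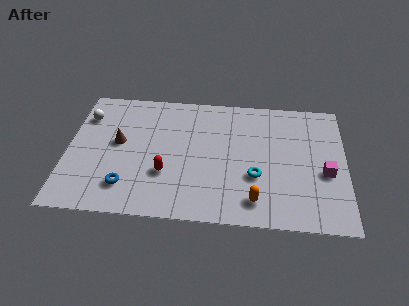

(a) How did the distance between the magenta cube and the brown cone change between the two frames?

+2.3

Before: roughly 8.0 units apart; after: 10.3. That's 2.3 units further apart.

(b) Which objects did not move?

the blue torus and the magenta cube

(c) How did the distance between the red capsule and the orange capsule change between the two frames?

+1.5

Before: roughly 3.1 units apart; after: 4.6. That's 1.5 units further apart.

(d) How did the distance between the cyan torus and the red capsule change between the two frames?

-0.4

Before: roughly 4.8 units apart; after: 4.4. That's 0.4 units closer together.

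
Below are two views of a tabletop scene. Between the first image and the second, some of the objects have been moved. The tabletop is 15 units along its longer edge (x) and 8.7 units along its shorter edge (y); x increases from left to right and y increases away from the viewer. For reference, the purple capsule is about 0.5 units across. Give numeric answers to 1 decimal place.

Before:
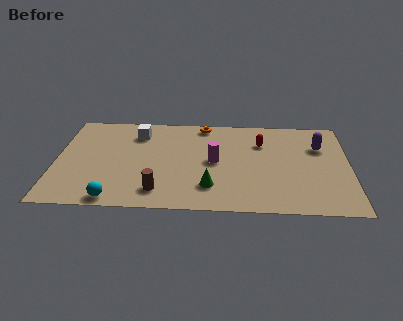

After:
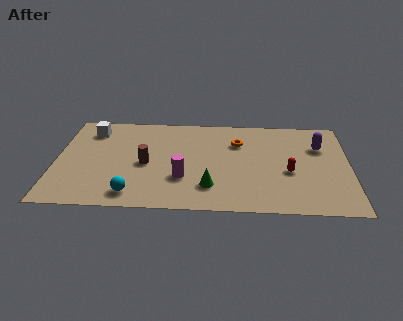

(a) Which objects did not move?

the purple capsule and the green cone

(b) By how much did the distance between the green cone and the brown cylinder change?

+1.2

Before: roughly 2.6 units apart; after: 3.8. That's 1.2 units further apart.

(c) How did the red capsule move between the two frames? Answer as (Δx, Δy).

(1.4, -2.6)

The red capsule started near (10.5, 6.2) and ended near (11.9, 3.6).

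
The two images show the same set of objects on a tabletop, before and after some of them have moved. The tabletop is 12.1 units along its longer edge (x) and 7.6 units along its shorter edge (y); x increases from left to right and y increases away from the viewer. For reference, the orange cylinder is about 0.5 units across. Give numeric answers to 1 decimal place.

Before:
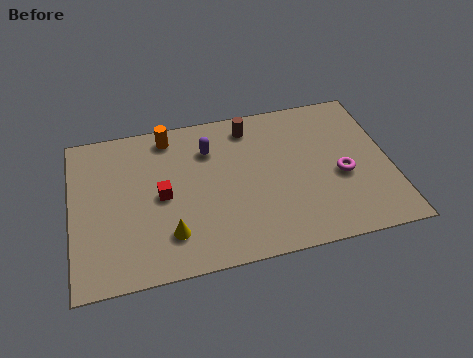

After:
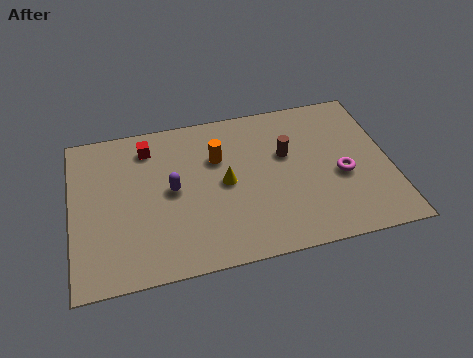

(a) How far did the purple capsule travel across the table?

2.3

From (5.3, 5.6) to (3.8, 3.9), the purple capsule covered √(1.5² + 1.7²) ≈ 2.3 units.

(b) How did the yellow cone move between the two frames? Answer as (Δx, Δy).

(2.2, 2.0)

The yellow cone was at about (3.6, 1.8) and moved to about (5.8, 3.8).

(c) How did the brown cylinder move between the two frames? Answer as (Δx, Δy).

(1.3, -1.7)

The brown cylinder started near (6.9, 6.4) and ended near (8.2, 4.7).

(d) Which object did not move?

the magenta torus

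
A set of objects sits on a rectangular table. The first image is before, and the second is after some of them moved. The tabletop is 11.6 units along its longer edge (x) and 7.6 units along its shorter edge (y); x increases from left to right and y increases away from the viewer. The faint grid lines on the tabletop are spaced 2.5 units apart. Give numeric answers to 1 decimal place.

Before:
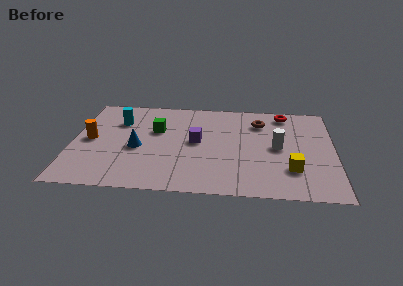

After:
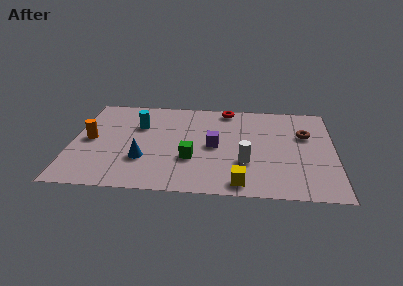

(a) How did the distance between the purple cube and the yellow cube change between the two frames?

-1.6

They were about 4.6 units apart before and 3.0 after — 1.6 units closer together.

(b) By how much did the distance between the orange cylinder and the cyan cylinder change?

+0.5

The distance was about 2.0 in the first image and 2.5 in the second, so they moved 0.5 units further apart.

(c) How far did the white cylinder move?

1.9

The white cylinder was near (9.1, 3.8) before and (7.7, 2.5) after, so it travelled √(1.4² + 1.3²) ≈ 1.9 units.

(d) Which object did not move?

the orange cylinder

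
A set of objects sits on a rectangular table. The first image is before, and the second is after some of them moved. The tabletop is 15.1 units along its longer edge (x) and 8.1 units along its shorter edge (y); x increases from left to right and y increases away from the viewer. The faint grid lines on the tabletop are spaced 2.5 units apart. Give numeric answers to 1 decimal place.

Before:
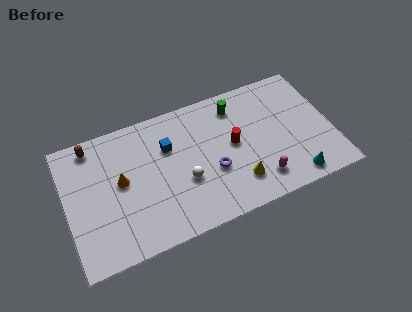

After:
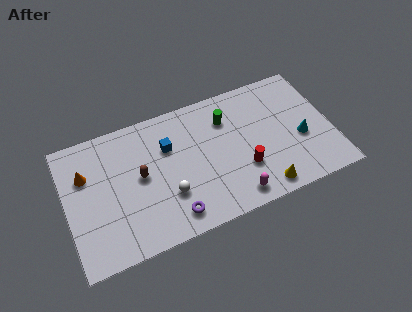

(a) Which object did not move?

the blue cube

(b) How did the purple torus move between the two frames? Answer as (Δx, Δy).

(-2.5, -1.8)

The purple torus started near (8.2, 3.1) and ended near (5.7, 1.3).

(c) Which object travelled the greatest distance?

the brown capsule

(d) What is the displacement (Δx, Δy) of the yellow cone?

(1.3, -0.9)

From the two frames, the yellow cone sits at roughly (9.5, 1.9) before and (10.8, 1.0) after.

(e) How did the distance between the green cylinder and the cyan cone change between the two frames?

-1.4

They were about 6.2 units apart before and 4.8 after — 1.4 units closer together.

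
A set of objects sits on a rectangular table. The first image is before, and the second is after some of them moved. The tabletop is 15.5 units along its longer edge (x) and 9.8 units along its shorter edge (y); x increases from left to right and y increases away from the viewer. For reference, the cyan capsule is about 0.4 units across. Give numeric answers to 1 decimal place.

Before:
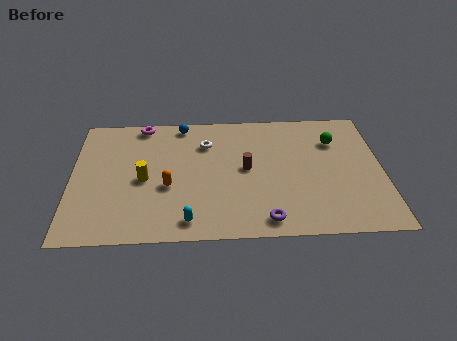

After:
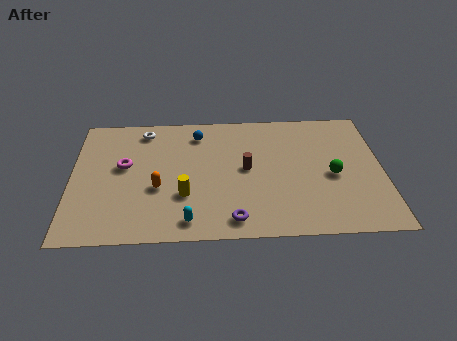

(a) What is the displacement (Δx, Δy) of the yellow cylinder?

(2.0, -1.3)

From the two frames, the yellow cylinder sits at roughly (3.6, 4.5) before and (5.6, 3.2) after.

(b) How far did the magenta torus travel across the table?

3.4

The magenta torus was near (3.5, 8.9) before and (2.6, 5.6) after, so it travelled √(0.9² + 3.3²) ≈ 3.4 units.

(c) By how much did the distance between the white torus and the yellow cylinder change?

+1.5

Before: roughly 4.1 units apart; after: 5.6. That's 1.5 units further apart.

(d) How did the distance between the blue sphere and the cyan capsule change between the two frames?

-0.8

They were about 7.5 units apart before and 6.7 after — 0.8 units closer together.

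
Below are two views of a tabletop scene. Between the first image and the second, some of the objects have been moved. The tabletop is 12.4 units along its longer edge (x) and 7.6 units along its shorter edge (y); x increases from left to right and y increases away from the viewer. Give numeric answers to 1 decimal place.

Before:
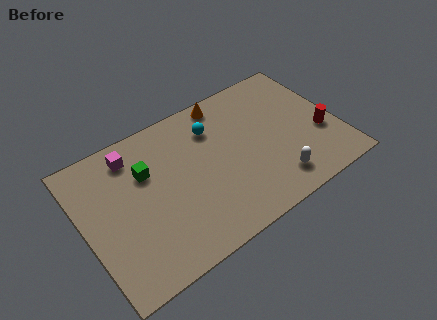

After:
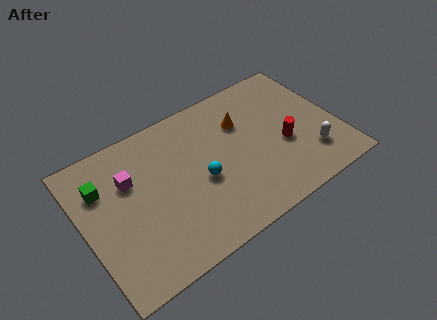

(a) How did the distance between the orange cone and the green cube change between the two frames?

+2.4

The distance was about 4.5 in the first image and 6.9 in the second, so they moved 2.4 units further apart.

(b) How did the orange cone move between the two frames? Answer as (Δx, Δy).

(0.6, -1.5)

From the two frames, the orange cone sits at roughly (7.4, 6.8) before and (8.0, 5.3) after.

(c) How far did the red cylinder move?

1.8

The red cylinder was near (11.5, 2.8) before and (9.7, 3.1) after, so it travelled √(1.8² + 0.3²) ≈ 1.8 units.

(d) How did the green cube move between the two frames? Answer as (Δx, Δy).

(-2.1, 0.3)

From the two frames, the green cube sits at roughly (3.2, 5.1) before and (1.1, 5.4) after.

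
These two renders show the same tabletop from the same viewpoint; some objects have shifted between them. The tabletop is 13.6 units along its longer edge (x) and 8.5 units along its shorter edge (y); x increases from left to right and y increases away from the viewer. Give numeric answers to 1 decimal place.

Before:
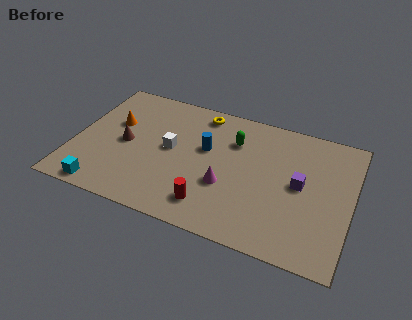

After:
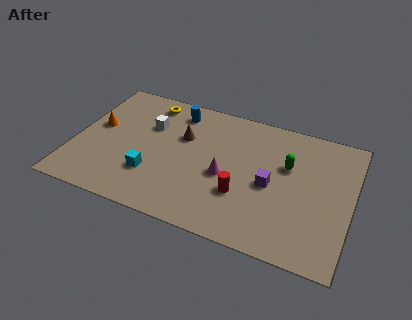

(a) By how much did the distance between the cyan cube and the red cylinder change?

-0.9

The distance was about 5.3 in the first image and 4.4 in the second, so they moved 0.9 units closer together.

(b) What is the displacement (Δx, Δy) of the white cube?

(-1.2, 1.2)

The white cube was at about (4.7, 4.5) and moved to about (3.5, 5.7).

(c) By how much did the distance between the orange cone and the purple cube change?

-0.6

They were about 9.3 units apart before and 8.7 after — 0.6 units closer together.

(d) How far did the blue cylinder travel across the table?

2.6

From (6.4, 5.1) to (4.7, 7.1), the blue cylinder covered √(1.7² + 2.0²) ≈ 2.6 units.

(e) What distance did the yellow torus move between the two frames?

2.6

From (5.9, 7.4) to (3.3, 7.3), the yellow torus covered √(2.6² + 0.1²) ≈ 2.6 units.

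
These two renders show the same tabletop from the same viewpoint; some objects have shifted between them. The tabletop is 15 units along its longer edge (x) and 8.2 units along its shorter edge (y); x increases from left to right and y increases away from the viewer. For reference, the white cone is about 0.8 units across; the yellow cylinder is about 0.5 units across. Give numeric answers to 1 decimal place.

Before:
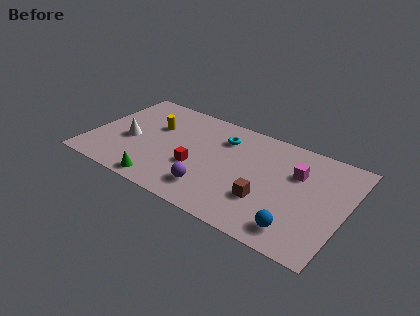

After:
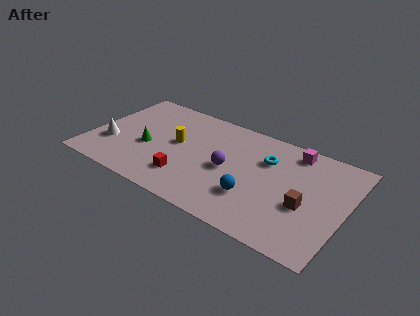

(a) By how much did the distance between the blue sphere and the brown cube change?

+0.7

They were about 2.3 units apart before and 3.0 after — 0.7 units further apart.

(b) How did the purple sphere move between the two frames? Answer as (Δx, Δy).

(0.7, 2.1)

From the two frames, the purple sphere sits at roughly (7.5, 1.8) before and (8.2, 3.9) after.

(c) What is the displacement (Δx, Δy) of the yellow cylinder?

(1.5, -0.8)

From the two frames, the yellow cylinder sits at roughly (3.5, 5.3) before and (5.0, 4.5) after.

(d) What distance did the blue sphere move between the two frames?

2.9

From (12.6, 1.4) to (9.9, 2.5), the blue sphere covered √(2.7² + 1.1²) ≈ 2.9 units.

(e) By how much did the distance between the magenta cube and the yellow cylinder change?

-1.4

The distance was about 8.5 in the first image and 7.1 in the second, so they moved 1.4 units closer together.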